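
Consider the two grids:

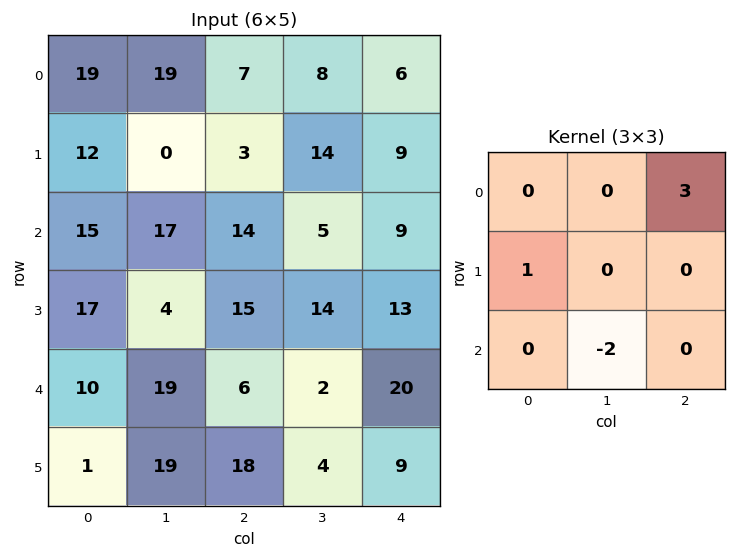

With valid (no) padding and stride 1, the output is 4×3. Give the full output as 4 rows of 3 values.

Output[0,0]: The receptive field on the input at this output position is [19 19 7 / 12 0 3 / 15 17 14]. Elementwise product with the kernel and sum: 7·3 + 12·1 + 17·-2.
Output[0,1]: The receptive field on the input at this output position is [19 7 8 / 0 3 14 / 17 14 5]. Elementwise product with the kernel and sum: 8·3 + 0·1 + 14·-2.

-1 -4 11
16 29 13
21 7 38
17 25 37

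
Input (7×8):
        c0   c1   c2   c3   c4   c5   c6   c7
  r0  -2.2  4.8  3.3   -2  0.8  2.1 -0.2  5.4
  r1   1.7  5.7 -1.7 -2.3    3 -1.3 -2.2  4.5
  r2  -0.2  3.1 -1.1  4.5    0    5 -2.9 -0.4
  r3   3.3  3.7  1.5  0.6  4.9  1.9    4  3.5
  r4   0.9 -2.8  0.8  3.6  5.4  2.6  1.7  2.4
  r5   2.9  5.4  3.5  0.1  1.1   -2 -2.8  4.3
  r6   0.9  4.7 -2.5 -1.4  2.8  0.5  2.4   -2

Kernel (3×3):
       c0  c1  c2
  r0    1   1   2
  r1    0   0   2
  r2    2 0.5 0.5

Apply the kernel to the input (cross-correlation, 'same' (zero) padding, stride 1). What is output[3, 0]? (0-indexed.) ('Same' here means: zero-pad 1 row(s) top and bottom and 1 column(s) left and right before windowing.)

12.45

The receptive field on the zero-padded input at this output position is [0 -0.2 3.1 / 0 3.3 3.7 / 0 0.9 -2.8]. Elementwise product with the kernel and sum: 0·1 + -0.2·1 + 3.1·2 + 3.7·2 + 0·2 + 0.9·0.5 + -2.8·0.5.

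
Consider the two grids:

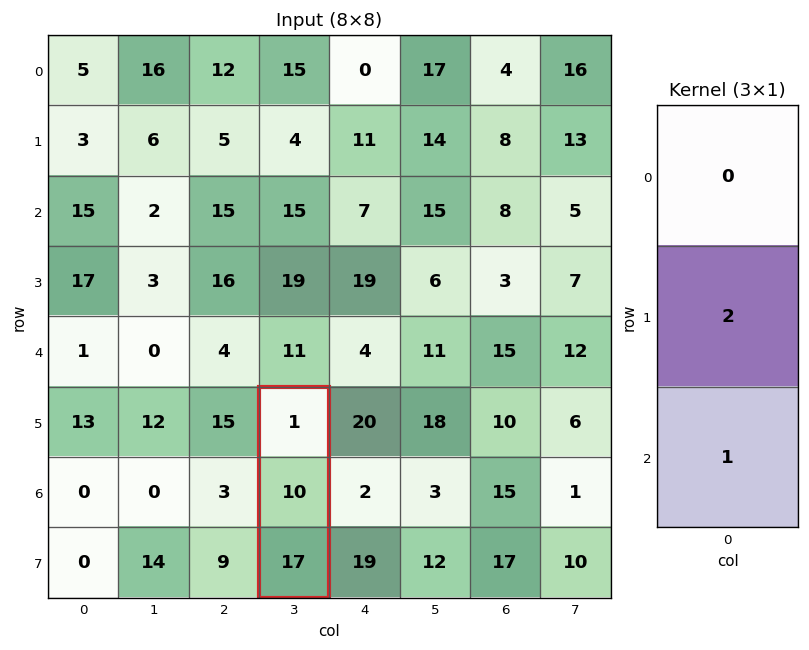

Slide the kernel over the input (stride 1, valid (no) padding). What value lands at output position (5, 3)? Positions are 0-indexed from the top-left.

37

The receptive field on the input at this output position is [1 / 10 / 17]. Elementwise product with the kernel and sum: 10·2 + 17·1.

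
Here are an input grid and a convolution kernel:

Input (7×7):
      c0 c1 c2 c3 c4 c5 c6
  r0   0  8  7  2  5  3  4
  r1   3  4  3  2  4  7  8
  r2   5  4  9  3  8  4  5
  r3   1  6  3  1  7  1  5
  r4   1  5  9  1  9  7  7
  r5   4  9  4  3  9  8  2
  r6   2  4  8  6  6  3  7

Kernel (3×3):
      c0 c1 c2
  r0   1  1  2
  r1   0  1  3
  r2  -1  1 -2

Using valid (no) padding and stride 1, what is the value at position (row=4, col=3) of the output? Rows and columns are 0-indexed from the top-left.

The receptive field on the input at this output position is [1 9 7 / 3 9 8 / 6 6 3]. Elementwise product with the kernel and sum: 1·1 + 9·1 + 7·2 + 9·1 + 8·3 + 6·-1 + 6·1 + 3·-2.

51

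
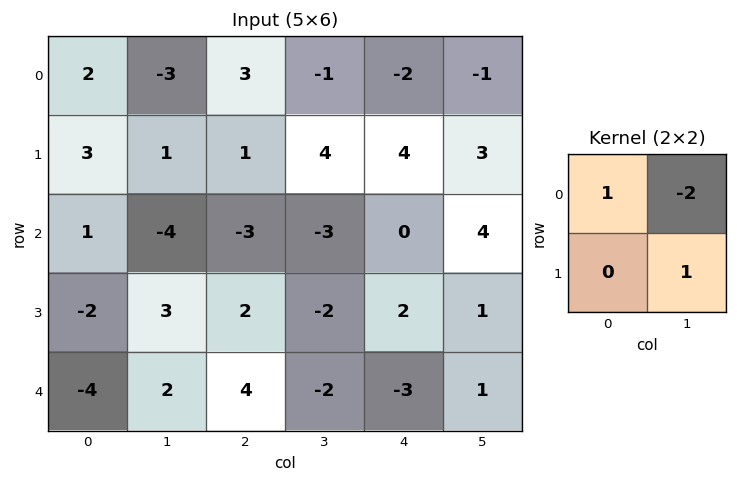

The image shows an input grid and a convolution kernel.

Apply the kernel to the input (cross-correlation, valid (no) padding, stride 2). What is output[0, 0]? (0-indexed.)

The receptive field on the input at this output position is [2 -3 / 3 1]. Elementwise product with the kernel and sum: 2·1 + -3·-2 + 1·1.

9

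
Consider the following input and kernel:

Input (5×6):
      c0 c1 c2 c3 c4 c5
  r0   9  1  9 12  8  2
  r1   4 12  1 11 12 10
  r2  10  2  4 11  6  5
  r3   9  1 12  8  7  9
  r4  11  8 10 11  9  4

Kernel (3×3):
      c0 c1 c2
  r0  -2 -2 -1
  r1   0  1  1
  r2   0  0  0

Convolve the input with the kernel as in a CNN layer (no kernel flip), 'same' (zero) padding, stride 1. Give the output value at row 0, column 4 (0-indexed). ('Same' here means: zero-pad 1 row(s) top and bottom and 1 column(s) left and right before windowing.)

The receptive field on the zero-padded input at this output position is [0 0 0 / 12 8 2 / 11 12 10]. Elementwise product with the kernel and sum: 0·-2 + 0·-2 + 0·-1 + 8·1 + 2·1.

10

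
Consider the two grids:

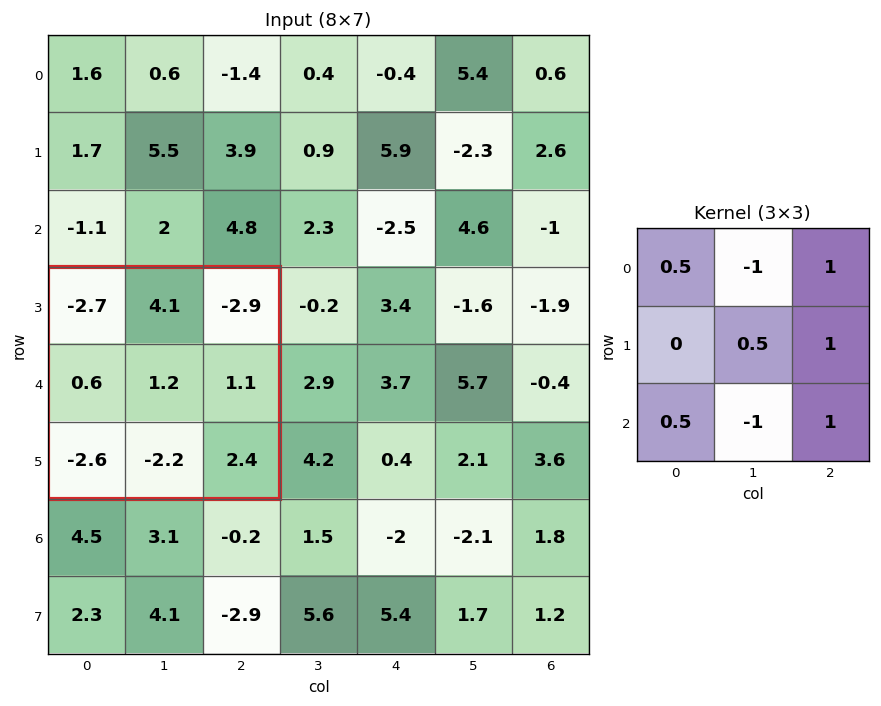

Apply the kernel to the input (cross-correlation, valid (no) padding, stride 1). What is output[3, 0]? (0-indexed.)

The receptive field on the input at this output position is [-2.7 4.1 -2.9 / 0.6 1.2 1.1 / -2.6 -2.2 2.4]. Elementwise product with the kernel and sum: -2.7·0.5 + 4.1·-1 + -2.9·1 + 1.2·0.5 + 1.1·1 + -2.6·0.5 + -2.2·-1 + 2.4·1.

-3.35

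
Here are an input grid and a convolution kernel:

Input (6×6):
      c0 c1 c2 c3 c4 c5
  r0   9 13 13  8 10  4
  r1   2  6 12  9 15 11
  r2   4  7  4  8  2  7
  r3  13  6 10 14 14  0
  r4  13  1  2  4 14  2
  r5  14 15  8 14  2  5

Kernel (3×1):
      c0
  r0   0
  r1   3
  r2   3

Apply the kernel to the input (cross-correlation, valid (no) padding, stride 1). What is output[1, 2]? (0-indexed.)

42

The receptive field on the input at this output position is [12 / 4 / 10]. Elementwise product with the kernel and sum: 4·3 + 10·3.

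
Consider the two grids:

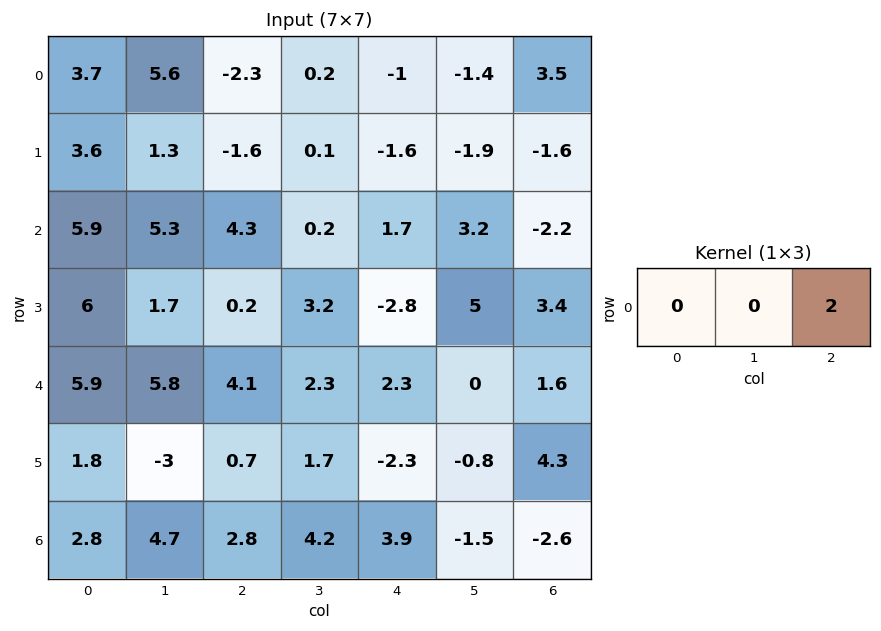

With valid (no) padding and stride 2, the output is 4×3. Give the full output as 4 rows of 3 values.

-4.6 -2 7
8.6 3.4 -4.4
8.2 4.6 3.2
5.6 7.8 -5.2

Output[0,0]: The receptive field on the input at this output position is [3.7 5.6 -2.3]. Elementwise product with the kernel and sum: -2.3·2.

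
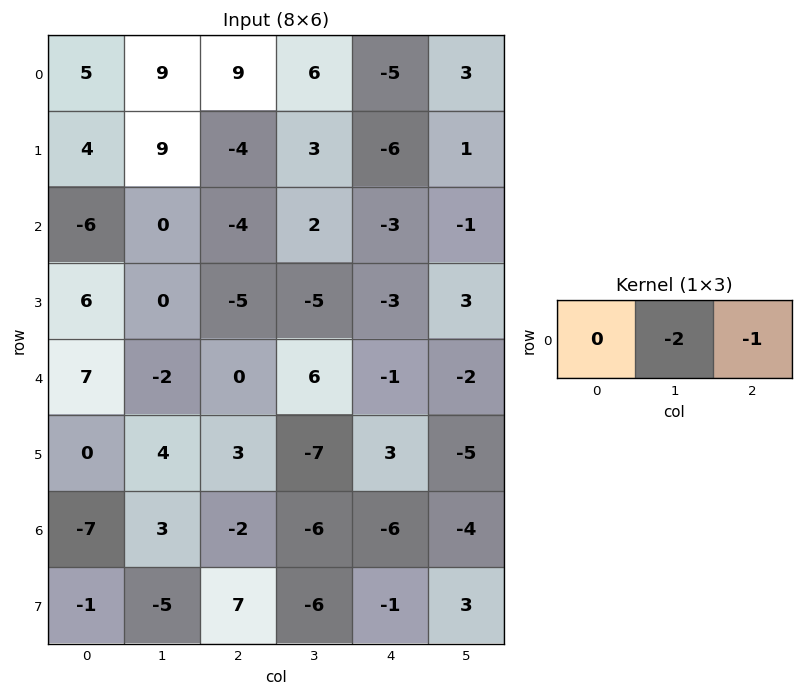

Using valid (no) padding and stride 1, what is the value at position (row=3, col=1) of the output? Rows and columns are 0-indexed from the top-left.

15

The receptive field on the input at this output position is [0 -5 -5]. Elementwise product with the kernel and sum: -5·-2 + -5·-1.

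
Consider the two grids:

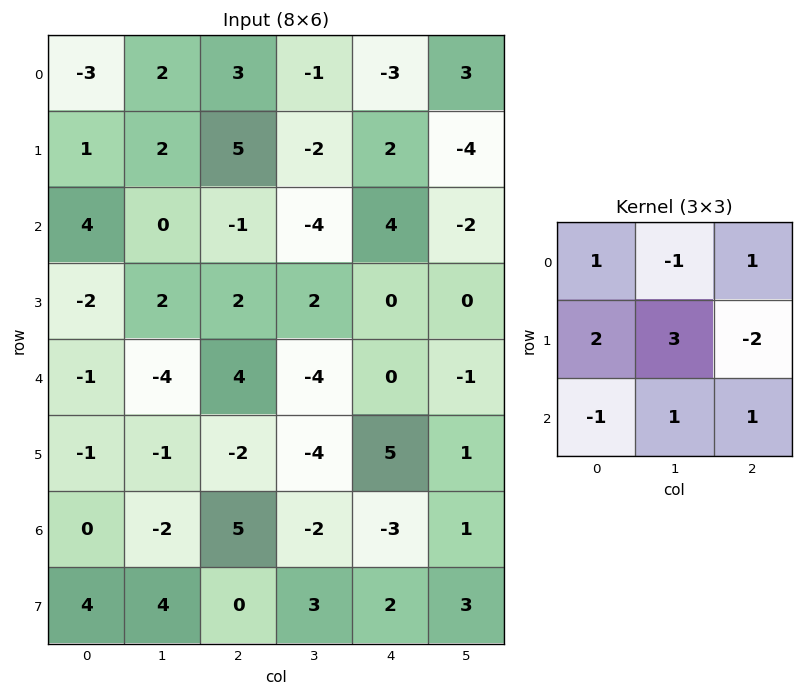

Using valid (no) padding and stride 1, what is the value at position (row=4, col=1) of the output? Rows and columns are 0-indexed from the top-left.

The receptive field on the input at this output position is [-4 4 -4 / -1 -2 -4 / -2 5 -2]. Elementwise product with the kernel and sum: -4·1 + 4·-1 + -4·1 + -1·2 + -2·3 + -4·-2 + -2·-1 + 5·1 + -2·1.

-7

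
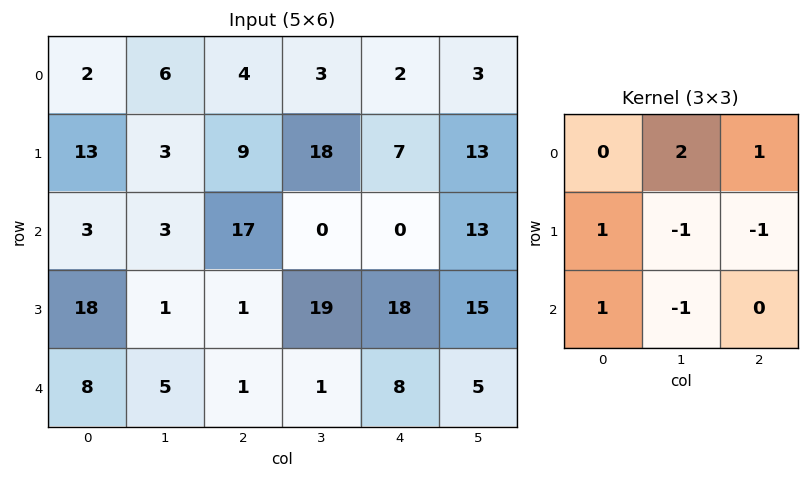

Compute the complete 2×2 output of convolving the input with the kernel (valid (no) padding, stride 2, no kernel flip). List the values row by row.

17 9
42 -36

Output[0,0]: The receptive field on the input at this output position is [2 6 4 / 13 3 9 / 3 3 17]. Elementwise product with the kernel and sum: 6·2 + 4·1 + 13·1 + 3·-1 + 9·-1 + 3·1 + 3·-1.
Output[0,1]: The receptive field on the input at this output position is [4 3 2 / 9 18 7 / 17 0 0]. Elementwise product with the kernel and sum: 3·2 + 2·1 + 9·1 + 18·-1 + 7·-1 + 17·1 + 0·-1.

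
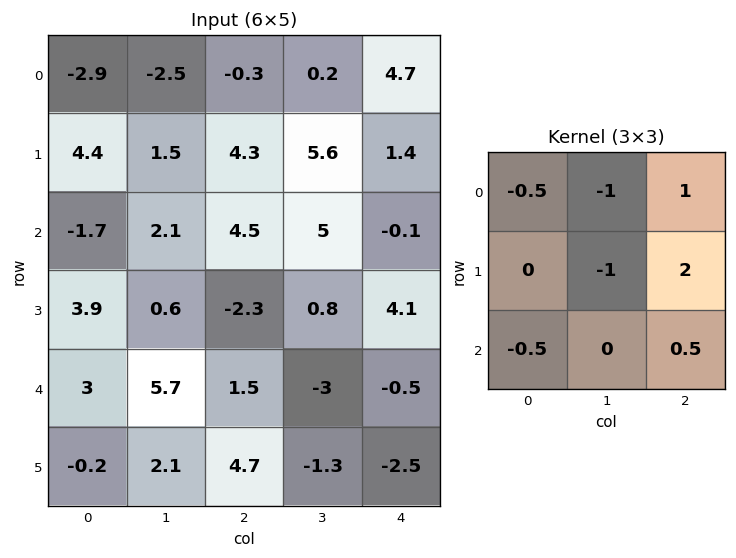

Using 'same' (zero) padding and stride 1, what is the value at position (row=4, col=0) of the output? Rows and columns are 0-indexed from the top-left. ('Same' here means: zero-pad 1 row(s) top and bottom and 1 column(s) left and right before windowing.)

The receptive field on the zero-padded input at this output position is [0 3.9 0.6 / 0 3 5.7 / 0 -0.2 2.1]. Elementwise product with the kernel and sum: 0·-0.5 + 3.9·-1 + 0.6·1 + 3·-1 + 5.7·2 + 0·-0.5 + 2.1·0.5.

6.15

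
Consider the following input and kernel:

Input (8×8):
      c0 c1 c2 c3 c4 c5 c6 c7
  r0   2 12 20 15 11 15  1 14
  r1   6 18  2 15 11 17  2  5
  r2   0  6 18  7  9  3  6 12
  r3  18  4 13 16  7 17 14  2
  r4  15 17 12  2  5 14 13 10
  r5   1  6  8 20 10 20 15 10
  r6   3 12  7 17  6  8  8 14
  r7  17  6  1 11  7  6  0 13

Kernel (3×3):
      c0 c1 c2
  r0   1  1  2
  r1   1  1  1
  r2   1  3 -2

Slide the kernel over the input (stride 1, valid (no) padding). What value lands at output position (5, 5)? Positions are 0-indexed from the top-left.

The receptive field on the input at this output position is [20 15 10 / 8 8 14 / 6 0 13]. Elementwise product with the kernel and sum: 20·1 + 15·1 + 10·2 + 8·1 + 8·1 + 14·1 + 6·1 + 0·3 + 13·-2.

65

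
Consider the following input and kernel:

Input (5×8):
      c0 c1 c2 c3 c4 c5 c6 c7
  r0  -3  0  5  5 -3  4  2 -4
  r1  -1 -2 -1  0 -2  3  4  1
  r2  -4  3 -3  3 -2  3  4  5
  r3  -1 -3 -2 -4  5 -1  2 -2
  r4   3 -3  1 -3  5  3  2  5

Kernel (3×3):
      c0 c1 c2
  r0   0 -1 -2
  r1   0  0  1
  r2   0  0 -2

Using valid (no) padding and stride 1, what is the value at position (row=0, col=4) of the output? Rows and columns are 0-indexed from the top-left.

-12

The receptive field on the input at this output position is [-3 4 2 / -2 3 4 / -2 3 4]. Elementwise product with the kernel and sum: 4·-1 + 2·-2 + 4·1 + 4·-2.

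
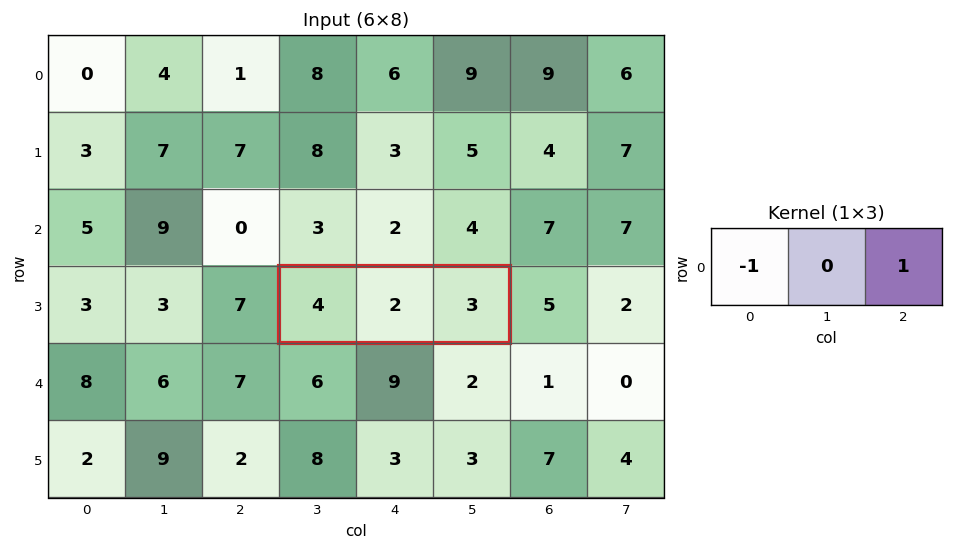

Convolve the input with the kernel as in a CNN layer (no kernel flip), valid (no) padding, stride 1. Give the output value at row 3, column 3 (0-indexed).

-1

The receptive field on the input at this output position is [4 2 3]. Elementwise product with the kernel and sum: 4·-1 + 3·1.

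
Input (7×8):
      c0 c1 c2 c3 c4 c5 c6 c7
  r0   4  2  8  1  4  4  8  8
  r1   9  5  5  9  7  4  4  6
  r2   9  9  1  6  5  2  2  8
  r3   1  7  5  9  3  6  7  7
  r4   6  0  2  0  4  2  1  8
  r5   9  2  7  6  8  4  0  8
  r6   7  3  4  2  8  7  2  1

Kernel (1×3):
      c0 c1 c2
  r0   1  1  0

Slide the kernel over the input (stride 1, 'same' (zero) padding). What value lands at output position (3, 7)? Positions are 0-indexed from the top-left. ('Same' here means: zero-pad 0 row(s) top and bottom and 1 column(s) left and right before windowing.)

The receptive field on the zero-padded input at this output position is [7 7 0]. Elementwise product with the kernel and sum: 7·1 + 7·1.

14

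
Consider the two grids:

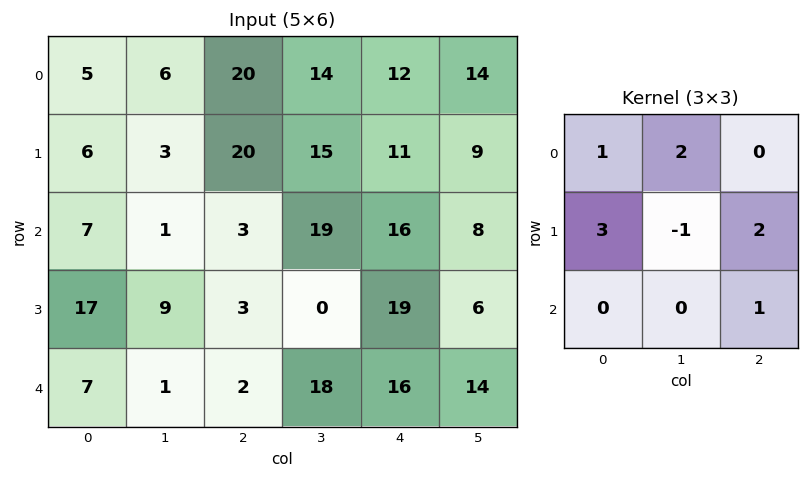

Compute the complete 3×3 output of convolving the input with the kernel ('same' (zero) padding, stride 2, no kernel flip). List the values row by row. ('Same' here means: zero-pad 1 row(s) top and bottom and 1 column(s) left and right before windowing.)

Output[0,0]: The receptive field on the zero-padded input at this output position is [0 0 0 / 0 5 6 / 0 6 3]. Elementwise product with the kernel and sum: 0·1 + 0·2 + 0·3 + 5·-1 + 6·2 + 3·1.

10 41 67
16 81 100
29 52 104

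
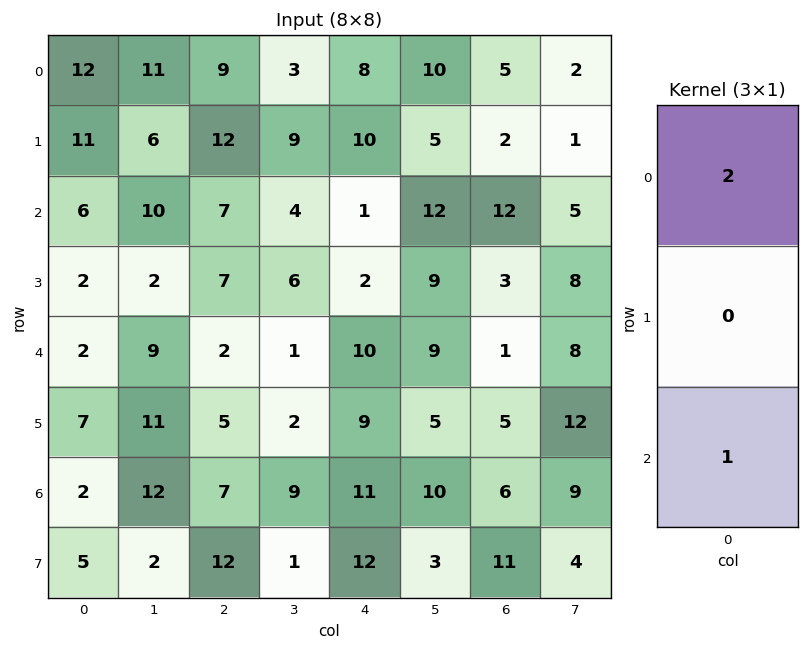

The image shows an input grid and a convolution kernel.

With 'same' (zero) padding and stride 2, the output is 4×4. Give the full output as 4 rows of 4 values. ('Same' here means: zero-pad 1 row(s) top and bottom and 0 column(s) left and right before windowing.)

Output[0,0]: The receptive field on the zero-padded input at this output position is [0 / 12 / 11]. Elementwise product with the kernel and sum: 0·2 + 11·1.

11 12 10 2
24 31 22 7
11 19 13 11
19 22 30 21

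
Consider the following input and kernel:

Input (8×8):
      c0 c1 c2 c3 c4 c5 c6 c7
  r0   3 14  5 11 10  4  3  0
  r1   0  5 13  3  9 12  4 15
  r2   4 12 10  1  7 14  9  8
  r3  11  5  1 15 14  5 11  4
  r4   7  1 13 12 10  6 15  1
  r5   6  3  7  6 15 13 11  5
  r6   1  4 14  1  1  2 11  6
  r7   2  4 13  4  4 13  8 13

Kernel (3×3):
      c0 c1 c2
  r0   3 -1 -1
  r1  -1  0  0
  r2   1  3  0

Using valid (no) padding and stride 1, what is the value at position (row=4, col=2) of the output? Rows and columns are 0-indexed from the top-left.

27

The receptive field on the input at this output position is [13 12 10 / 7 6 15 / 14 1 1]. Elementwise product with the kernel and sum: 13·3 + 12·-1 + 10·-1 + 7·-1 + 14·1 + 1·3.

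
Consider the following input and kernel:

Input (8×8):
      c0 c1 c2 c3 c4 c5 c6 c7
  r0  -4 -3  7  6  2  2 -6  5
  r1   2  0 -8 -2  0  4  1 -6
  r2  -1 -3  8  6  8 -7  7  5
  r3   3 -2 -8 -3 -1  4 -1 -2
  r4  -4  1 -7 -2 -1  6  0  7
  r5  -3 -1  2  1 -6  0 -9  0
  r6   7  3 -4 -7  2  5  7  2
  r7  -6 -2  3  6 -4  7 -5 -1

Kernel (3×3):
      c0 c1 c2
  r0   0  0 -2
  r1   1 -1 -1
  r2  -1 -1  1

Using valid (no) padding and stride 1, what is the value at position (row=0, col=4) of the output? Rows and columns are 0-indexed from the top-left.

The receptive field on the input at this output position is [2 2 -6 / 0 4 1 / 8 -7 7]. Elementwise product with the kernel and sum: -6·-2 + 0·1 + 4·-1 + 1·-1 + 8·-1 + -7·-1 + 7·1.

13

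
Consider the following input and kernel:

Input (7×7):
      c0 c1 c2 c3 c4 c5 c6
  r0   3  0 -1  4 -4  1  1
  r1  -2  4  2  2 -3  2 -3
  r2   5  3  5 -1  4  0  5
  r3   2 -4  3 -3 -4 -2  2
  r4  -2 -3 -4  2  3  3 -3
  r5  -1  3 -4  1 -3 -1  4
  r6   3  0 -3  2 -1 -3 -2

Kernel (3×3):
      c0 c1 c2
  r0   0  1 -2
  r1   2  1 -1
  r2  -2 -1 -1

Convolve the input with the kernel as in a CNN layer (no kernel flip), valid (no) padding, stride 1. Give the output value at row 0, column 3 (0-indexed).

-9

The receptive field on the input at this output position is [4 -4 1 / 2 -3 2 / -1 4 0]. Elementwise product with the kernel and sum: -4·1 + 1·-2 + 2·2 + -3·1 + 2·-1 + -1·-2 + 4·-1 + 0·-1.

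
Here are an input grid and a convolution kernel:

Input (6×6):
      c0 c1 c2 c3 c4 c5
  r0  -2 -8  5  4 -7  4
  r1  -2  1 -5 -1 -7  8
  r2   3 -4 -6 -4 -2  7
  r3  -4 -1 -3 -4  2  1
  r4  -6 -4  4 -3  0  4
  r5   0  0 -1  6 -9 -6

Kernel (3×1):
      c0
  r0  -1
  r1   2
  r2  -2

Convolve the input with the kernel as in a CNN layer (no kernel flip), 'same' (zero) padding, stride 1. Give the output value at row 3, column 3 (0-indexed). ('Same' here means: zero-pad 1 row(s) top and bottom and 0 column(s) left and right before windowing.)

The receptive field on the zero-padded input at this output position is [-4 / -4 / -3]. Elementwise product with the kernel and sum: -4·-1 + -4·2 + -3·-2.

2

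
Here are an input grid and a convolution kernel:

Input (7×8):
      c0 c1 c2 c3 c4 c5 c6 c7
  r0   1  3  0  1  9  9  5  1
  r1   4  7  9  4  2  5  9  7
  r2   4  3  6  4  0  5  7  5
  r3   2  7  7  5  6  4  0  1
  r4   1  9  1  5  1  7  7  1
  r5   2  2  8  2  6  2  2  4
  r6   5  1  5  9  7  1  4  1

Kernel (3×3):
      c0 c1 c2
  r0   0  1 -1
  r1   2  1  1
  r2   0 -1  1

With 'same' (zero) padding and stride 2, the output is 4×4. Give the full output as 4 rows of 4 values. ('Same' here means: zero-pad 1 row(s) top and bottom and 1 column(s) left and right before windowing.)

7 2 23 22
9 19 8 25
5 20 16 23
6 22 30 5

Output[0,0]: The receptive field on the zero-padded input at this output position is [0 0 0 / 0 1 3 / 0 4 7]. Elementwise product with the kernel and sum: 0·1 + 0·-1 + 0·2 + 1·1 + 3·1 + 4·-1 + 7·1.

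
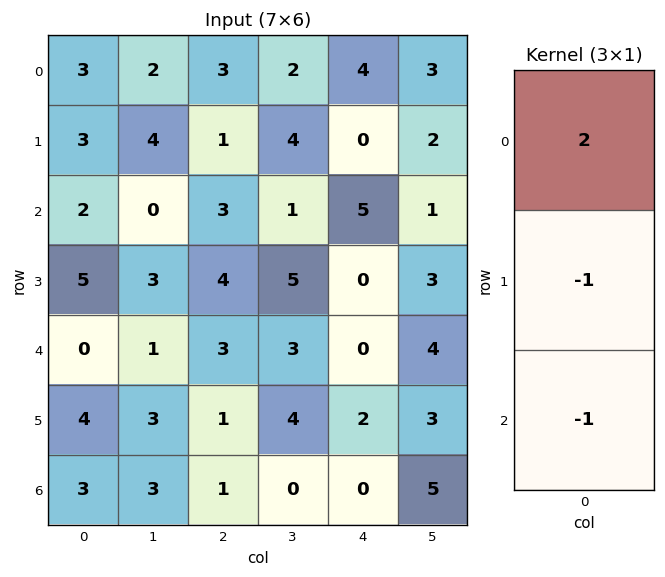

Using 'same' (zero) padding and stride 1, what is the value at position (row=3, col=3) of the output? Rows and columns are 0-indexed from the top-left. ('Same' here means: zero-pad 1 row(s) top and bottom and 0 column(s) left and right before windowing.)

-6

The receptive field on the zero-padded input at this output position is [1 / 5 / 3]. Elementwise product with the kernel and sum: 1·2 + 5·-1 + 3·-1.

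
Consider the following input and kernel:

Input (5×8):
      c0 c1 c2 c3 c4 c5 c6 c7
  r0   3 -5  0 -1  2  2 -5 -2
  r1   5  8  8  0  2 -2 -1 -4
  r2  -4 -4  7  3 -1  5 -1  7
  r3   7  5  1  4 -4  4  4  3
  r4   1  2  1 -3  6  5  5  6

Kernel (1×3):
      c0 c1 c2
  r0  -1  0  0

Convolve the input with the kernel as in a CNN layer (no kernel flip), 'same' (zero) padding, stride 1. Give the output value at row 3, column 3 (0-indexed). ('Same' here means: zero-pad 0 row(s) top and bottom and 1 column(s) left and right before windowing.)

The receptive field on the zero-padded input at this output position is [1 4 -4]. Elementwise product with the kernel and sum: 1·-1.

-1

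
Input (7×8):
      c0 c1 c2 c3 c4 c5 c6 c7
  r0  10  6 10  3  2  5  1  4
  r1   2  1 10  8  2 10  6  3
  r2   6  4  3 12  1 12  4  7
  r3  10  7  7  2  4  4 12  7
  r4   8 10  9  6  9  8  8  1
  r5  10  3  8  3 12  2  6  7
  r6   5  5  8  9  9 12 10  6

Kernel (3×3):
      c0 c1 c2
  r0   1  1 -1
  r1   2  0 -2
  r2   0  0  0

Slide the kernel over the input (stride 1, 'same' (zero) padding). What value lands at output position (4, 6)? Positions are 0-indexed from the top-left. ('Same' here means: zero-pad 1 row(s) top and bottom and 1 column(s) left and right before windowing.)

The receptive field on the zero-padded input at this output position is [4 12 7 / 8 8 1 / 2 6 7]. Elementwise product with the kernel and sum: 4·1 + 12·1 + 7·-1 + 8·2 + 1·-2.

23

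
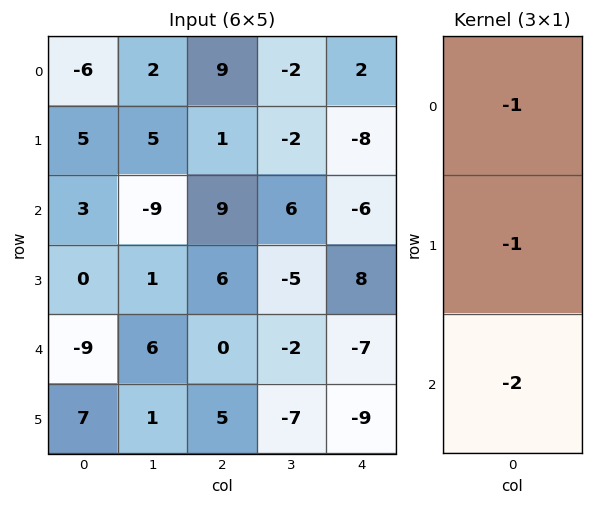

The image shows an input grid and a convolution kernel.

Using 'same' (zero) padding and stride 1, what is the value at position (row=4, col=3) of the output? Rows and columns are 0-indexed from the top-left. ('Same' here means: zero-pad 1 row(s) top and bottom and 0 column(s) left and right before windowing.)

The receptive field on the zero-padded input at this output position is [-5 / -2 / -7]. Elementwise product with the kernel and sum: -5·-1 + -2·-1 + -7·-2.

21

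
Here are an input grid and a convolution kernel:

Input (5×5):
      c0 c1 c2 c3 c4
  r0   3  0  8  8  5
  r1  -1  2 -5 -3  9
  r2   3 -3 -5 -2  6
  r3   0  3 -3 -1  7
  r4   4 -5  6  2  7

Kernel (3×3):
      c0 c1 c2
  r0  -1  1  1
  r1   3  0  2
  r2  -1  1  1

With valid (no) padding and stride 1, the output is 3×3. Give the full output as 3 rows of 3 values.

-19 12 17
-3 -30 17
-20 16 17

Output[0,0]: The receptive field on the input at this output position is [3 0 8 / -1 2 -5 / 3 -3 -5]. Elementwise product with the kernel and sum: 3·-1 + 0·1 + 8·1 + -1·3 + -5·2 + 3·-1 + -3·1 + -5·1.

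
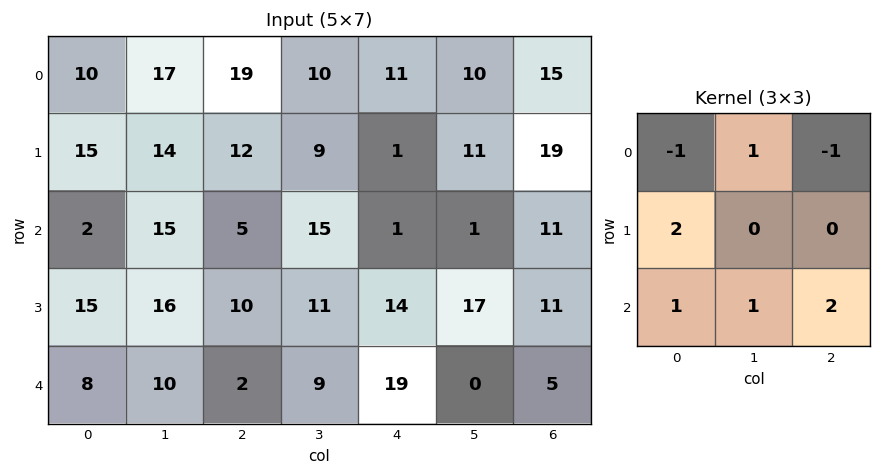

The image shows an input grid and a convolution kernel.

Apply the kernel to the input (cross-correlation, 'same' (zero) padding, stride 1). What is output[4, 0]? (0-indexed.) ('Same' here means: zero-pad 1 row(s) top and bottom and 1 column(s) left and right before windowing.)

-1

The receptive field on the zero-padded input at this output position is [0 15 16 / 0 8 10 / 0 0 0]. Elementwise product with the kernel and sum: 0·-1 + 15·1 + 16·-1 + 0·2 + 0·1 + 0·1 + 0·2.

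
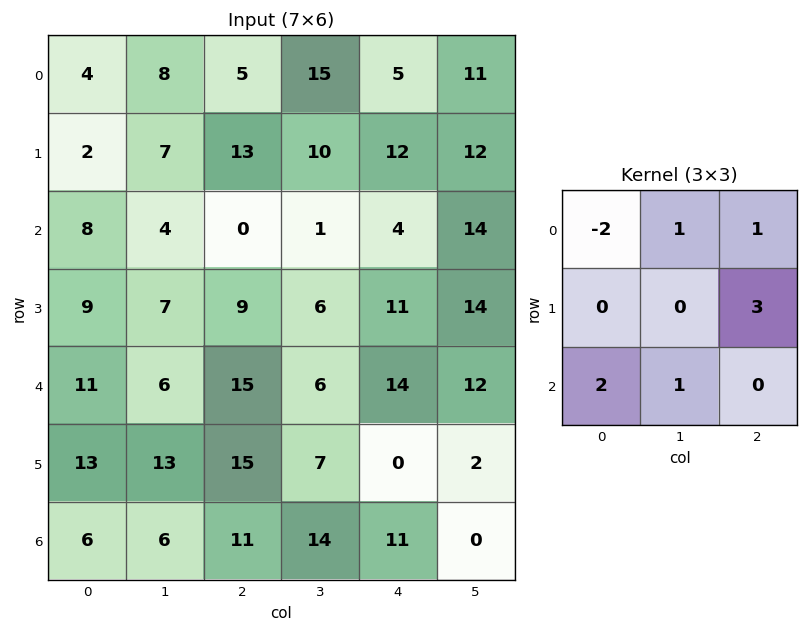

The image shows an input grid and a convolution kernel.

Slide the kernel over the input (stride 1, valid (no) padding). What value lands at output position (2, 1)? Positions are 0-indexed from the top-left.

The receptive field on the input at this output position is [4 0 1 / 7 9 6 / 6 15 6]. Elementwise product with the kernel and sum: 4·-2 + 0·1 + 1·1 + 6·3 + 6·2 + 15·1.

38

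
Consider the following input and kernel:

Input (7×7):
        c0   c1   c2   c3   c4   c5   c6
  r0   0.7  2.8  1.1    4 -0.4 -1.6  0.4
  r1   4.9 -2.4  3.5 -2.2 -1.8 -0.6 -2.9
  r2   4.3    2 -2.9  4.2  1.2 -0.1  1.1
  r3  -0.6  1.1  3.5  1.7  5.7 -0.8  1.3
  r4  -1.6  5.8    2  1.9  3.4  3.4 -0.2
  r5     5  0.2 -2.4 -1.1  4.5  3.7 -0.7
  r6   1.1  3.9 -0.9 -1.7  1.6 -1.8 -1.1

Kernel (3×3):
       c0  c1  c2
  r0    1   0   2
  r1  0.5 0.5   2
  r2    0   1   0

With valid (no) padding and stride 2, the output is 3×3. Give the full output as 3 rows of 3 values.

13.15 1.55 -6.7
11.55 15.4 11.85
4.1 14.35 3.9

Output[0,0]: The receptive field on the input at this output position is [0.7 2.8 1.1 / 4.9 -2.4 3.5 / 4.3 2 -2.9]. Elementwise product with the kernel and sum: 0.7·1 + 1.1·2 + 4.9·0.5 + -2.4·0.5 + 3.5·2 + 2·1.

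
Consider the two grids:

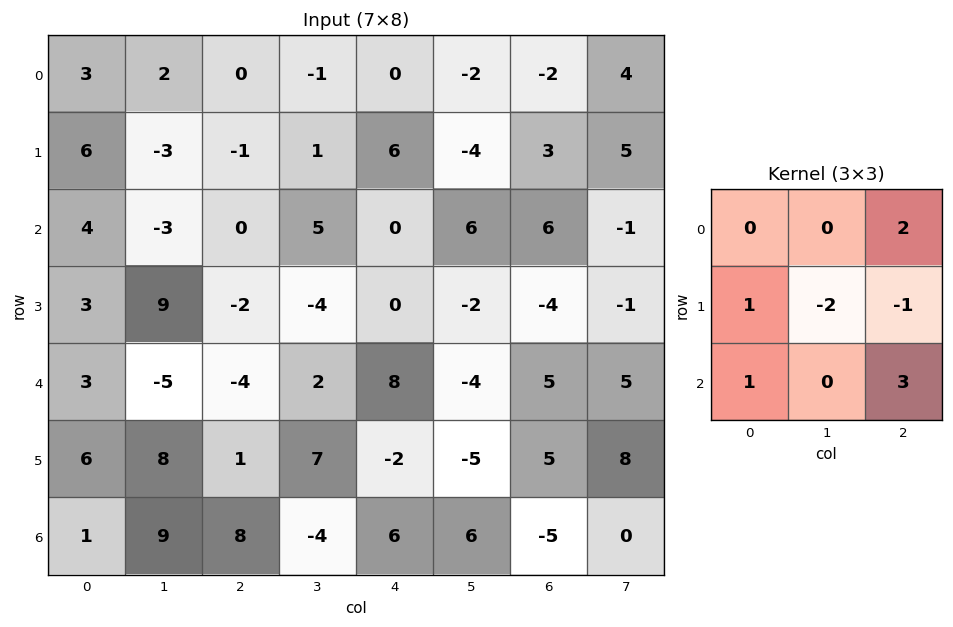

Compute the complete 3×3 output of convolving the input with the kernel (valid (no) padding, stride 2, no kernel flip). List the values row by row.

Output[0,0]: The receptive field on the input at this output position is [3 2 0 / 6 -3 -1 / 4 -3 0]. Elementwise product with the kernel and sum: 0·2 + 6·1 + -3·-2 + -1·-1 + 4·1 + 0·3.
Output[0,1]: The receptive field on the input at this output position is [0 -1 0 / -1 1 6 / 0 5 0]. Elementwise product with the kernel and sum: 0·2 + -1·1 + 1·-2 + 6·-1 + 0·1 + 0·3.

17 -9 25
-22 26 43
6 31 4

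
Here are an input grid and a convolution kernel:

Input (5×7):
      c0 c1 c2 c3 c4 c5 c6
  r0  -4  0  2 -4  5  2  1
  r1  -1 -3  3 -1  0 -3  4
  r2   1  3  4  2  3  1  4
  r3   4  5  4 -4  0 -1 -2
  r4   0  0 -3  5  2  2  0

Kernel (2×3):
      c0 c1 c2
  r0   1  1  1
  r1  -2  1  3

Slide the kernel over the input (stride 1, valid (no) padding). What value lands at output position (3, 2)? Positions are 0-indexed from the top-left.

17

The receptive field on the input at this output position is [4 -4 0 / -3 5 2]. Elementwise product with the kernel and sum: 4·1 + -4·1 + 0·1 + -3·-2 + 5·1 + 2·3.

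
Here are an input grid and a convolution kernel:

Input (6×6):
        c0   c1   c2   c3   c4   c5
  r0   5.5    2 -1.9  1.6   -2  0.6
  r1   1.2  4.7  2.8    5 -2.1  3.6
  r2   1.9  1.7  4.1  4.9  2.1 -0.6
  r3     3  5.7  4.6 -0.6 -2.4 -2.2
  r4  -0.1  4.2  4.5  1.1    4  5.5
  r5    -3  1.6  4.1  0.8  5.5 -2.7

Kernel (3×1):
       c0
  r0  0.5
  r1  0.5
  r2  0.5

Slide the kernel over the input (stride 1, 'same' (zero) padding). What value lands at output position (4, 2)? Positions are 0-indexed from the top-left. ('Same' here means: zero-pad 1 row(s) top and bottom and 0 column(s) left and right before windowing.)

The receptive field on the zero-padded input at this output position is [4.6 / 4.5 / 4.1]. Elementwise product with the kernel and sum: 4.6·0.5 + 4.5·0.5 + 4.1·0.5.

6.6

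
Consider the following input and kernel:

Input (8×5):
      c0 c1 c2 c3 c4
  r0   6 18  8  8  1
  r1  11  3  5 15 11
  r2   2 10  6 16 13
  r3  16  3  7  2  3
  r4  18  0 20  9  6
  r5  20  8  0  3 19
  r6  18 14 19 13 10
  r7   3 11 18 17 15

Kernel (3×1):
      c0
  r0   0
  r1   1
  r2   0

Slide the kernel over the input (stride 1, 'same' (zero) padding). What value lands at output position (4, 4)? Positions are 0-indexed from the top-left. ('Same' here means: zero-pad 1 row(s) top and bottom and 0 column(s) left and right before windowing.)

The receptive field on the zero-padded input at this output position is [3 / 6 / 19]. Elementwise product with the kernel and sum: 6·1.

6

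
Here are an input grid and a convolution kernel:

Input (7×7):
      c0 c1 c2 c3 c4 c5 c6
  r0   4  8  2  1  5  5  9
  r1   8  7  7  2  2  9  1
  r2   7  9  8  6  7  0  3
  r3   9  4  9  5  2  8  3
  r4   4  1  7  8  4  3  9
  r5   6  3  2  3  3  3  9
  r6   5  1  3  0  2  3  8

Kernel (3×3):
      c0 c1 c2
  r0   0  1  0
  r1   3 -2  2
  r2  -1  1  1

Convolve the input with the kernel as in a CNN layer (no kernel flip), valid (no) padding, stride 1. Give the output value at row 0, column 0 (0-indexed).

42

The receptive field on the input at this output position is [4 8 2 / 8 7 7 / 7 9 8]. Elementwise product with the kernel and sum: 8·1 + 8·3 + 7·-2 + 7·2 + 7·-1 + 9·1 + 8·1.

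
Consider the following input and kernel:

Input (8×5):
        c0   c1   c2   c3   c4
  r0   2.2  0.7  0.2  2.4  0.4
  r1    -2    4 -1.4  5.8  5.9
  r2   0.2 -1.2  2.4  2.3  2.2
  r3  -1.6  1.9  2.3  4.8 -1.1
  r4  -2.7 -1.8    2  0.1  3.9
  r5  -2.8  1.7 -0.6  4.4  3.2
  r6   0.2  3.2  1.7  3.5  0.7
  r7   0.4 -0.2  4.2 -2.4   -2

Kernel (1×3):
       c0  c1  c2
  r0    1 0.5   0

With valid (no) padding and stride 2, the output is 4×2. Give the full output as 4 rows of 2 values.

2.55 1.4
-0.4 3.55
-3.6 2.05
1.8 3.45

Output[0,0]: The receptive field on the input at this output position is [2.2 0.7 0.2]. Elementwise product with the kernel and sum: 2.2·1 + 0.7·0.5.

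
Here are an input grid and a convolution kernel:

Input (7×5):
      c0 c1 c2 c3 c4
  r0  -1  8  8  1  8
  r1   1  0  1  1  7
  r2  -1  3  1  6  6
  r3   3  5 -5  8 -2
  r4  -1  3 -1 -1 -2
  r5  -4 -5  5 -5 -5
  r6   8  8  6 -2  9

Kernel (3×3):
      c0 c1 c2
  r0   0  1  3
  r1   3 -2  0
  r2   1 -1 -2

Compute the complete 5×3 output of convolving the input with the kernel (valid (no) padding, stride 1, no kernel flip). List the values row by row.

Output[0,0]: The receptive field on the input at this output position is [-1 8 8 / 1 0 1 / -1 3 1]. Elementwise product with the kernel and sum: 8·1 + 8·3 + 1·3 + 0·-2 + -1·1 + 3·-1 + 1·-2.

29 -1 9
2 5 4
3 50 -3
-28 30 21
-14 -23 8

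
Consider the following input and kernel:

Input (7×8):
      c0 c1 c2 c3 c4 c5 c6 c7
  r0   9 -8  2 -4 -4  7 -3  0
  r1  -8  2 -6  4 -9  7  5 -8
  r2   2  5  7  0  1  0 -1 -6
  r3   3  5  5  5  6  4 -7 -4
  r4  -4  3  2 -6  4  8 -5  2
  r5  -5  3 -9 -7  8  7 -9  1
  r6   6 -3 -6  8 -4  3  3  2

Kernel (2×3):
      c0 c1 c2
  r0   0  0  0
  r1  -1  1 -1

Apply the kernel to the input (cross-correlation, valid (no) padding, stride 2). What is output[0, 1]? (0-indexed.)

19

The receptive field on the input at this output position is [2 -4 -4 / -6 4 -9]. Elementwise product with the kernel and sum: -6·-1 + 4·1 + -9·-1.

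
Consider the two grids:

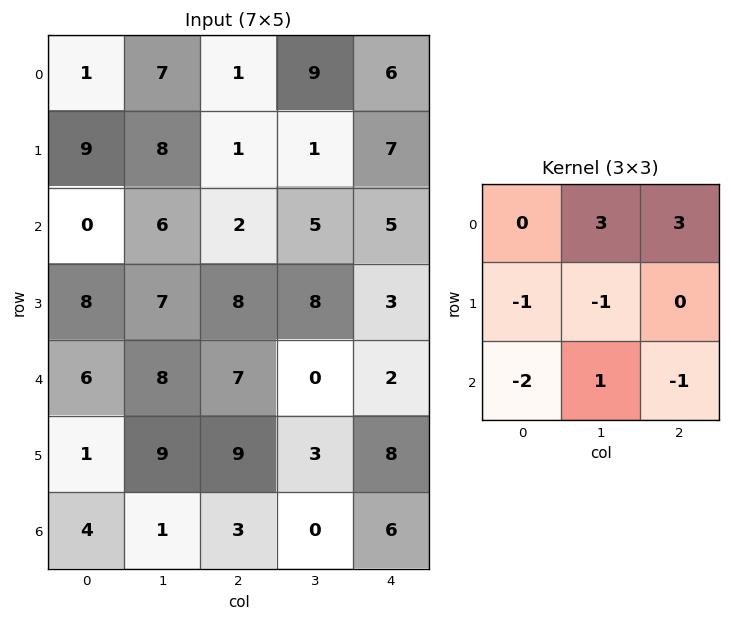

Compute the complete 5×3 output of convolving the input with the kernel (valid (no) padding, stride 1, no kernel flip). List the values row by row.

Output[0,0]: The receptive field on the input at this output position is [1 7 1 / 9 8 1 / 0 6 2]. Elementwise product with the kernel and sum: 7·3 + 1·3 + 9·-1 + 8·-1 + 0·-2 + 6·1 + 2·-1.

11 6 39
4 -16 6
-2 -3 -2
29 21 3
25 4 -18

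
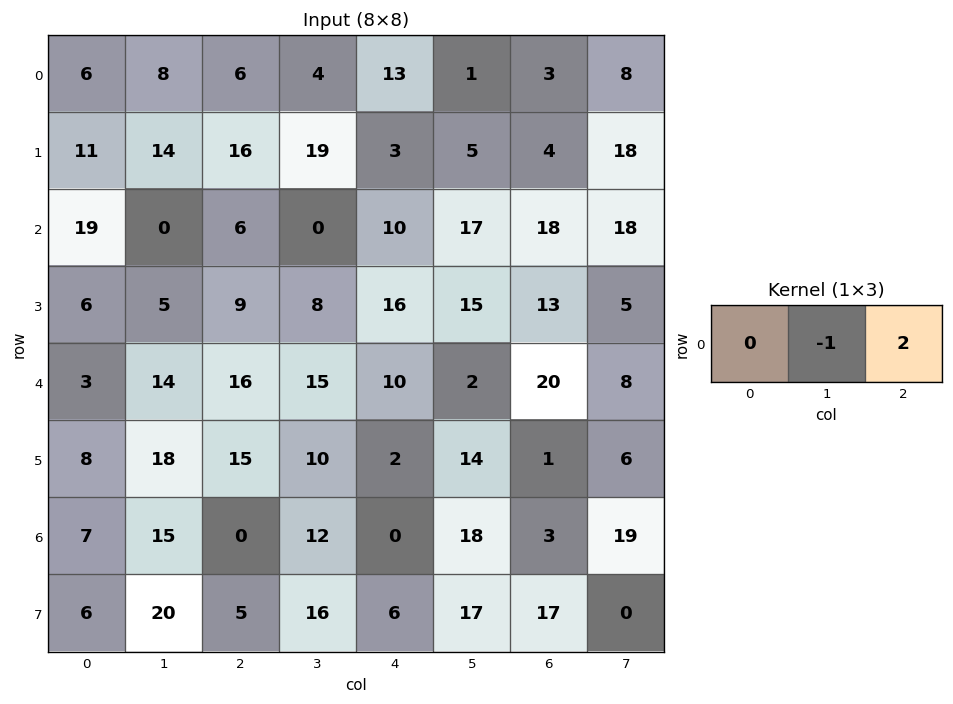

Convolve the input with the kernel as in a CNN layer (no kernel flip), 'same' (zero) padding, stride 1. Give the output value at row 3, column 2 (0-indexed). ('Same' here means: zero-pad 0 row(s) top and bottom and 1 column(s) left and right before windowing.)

7

The receptive field on the zero-padded input at this output position is [5 9 8]. Elementwise product with the kernel and sum: 9·-1 + 8·2.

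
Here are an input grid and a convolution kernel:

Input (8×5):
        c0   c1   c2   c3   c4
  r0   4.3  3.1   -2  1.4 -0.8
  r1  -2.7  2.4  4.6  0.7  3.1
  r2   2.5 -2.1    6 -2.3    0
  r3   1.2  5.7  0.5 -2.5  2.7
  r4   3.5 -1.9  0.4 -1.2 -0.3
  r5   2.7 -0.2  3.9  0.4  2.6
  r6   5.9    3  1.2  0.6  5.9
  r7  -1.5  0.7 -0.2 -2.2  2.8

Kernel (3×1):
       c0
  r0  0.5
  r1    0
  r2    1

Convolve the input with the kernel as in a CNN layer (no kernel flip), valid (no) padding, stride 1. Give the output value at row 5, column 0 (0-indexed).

The receptive field on the input at this output position is [2.7 / 5.9 / -1.5]. Elementwise product with the kernel and sum: 2.7·0.5 + -1.5·1.

-0.15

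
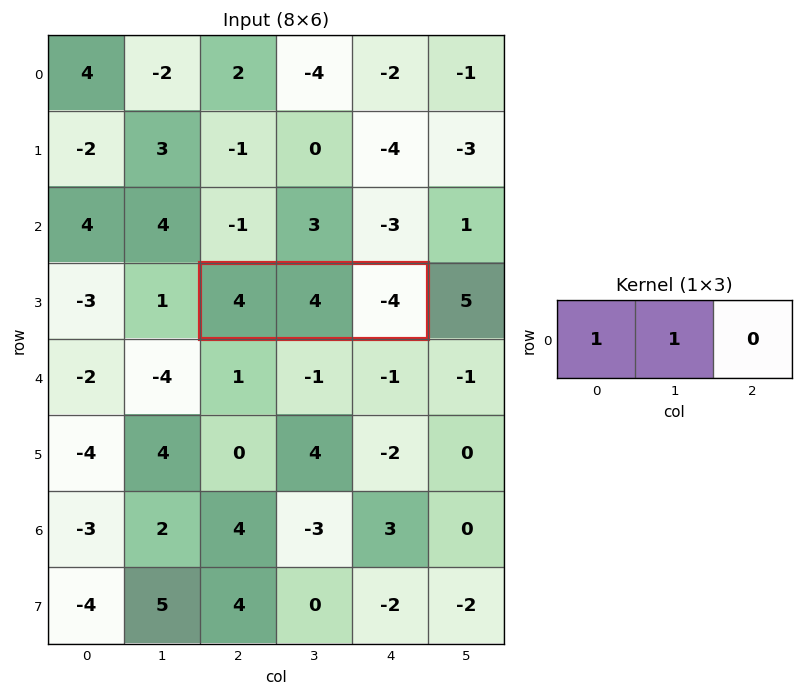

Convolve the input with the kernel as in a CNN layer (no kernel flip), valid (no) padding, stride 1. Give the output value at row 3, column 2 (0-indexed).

The receptive field on the input at this output position is [4 4 -4]. Elementwise product with the kernel and sum: 4·1 + 4·1.

8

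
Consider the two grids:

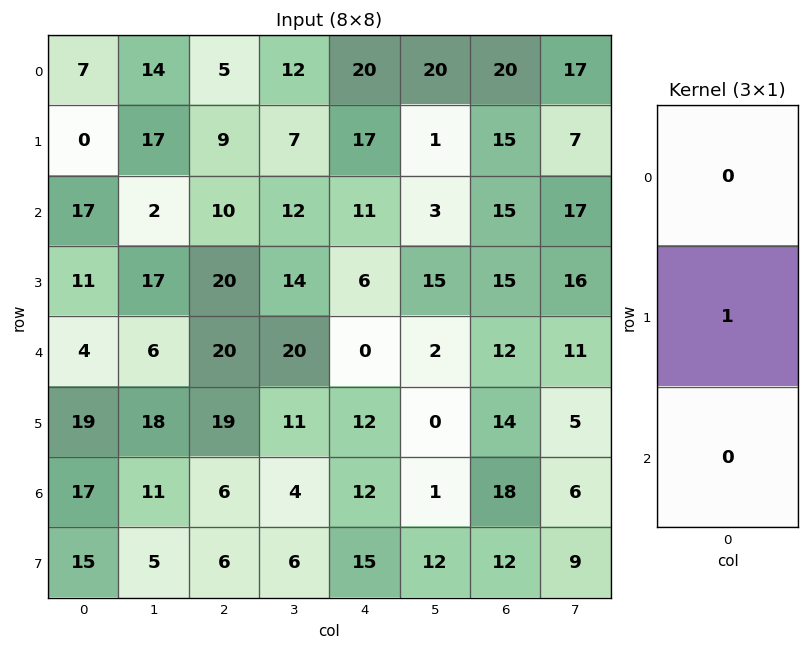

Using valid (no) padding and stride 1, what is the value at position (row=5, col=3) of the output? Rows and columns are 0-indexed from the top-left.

The receptive field on the input at this output position is [11 / 4 / 6]. Elementwise product with the kernel and sum: 4·1.

4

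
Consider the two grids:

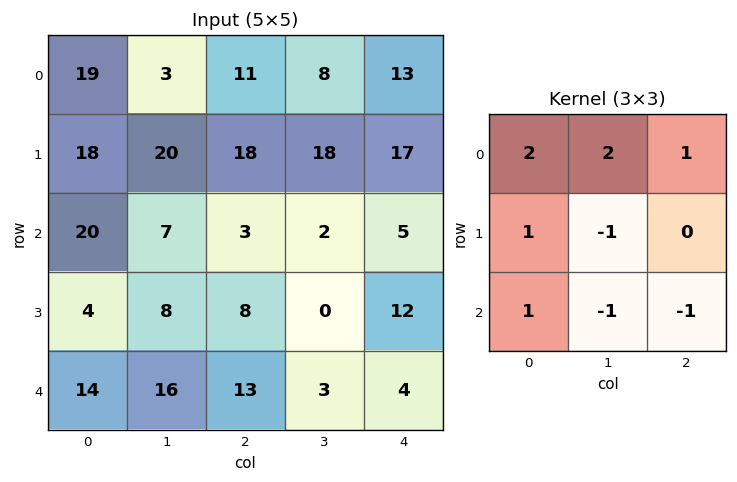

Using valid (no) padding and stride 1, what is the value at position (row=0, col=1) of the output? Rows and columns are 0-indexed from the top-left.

40

The receptive field on the input at this output position is [3 11 8 / 20 18 18 / 7 3 2]. Elementwise product with the kernel and sum: 3·2 + 11·2 + 8·1 + 20·1 + 18·-1 + 7·1 + 3·-1 + 2·-1.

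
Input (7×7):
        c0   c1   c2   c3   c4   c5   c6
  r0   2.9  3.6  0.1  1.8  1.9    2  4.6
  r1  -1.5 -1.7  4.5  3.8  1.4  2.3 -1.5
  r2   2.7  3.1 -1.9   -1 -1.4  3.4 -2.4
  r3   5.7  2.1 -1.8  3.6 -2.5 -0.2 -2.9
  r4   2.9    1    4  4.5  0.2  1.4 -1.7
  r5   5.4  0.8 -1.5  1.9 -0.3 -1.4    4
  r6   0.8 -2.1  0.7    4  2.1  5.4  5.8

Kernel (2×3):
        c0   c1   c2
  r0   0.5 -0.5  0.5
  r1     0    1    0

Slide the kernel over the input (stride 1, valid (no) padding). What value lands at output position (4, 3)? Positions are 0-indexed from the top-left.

2.55

The receptive field on the input at this output position is [4.5 0.2 1.4 / 1.9 -0.3 -1.4]. Elementwise product with the kernel and sum: 4.5·0.5 + 0.2·-0.5 + 1.4·0.5 + -0.3·1.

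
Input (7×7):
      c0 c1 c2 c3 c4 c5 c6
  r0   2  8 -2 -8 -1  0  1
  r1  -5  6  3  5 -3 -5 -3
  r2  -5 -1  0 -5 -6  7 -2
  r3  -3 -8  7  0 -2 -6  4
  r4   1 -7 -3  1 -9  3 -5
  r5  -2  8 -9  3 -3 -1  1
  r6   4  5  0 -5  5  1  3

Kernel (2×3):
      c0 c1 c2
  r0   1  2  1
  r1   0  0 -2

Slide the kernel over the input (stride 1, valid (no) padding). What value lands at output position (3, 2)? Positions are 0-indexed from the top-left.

The receptive field on the input at this output position is [7 0 -2 / -3 1 -9]. Elementwise product with the kernel and sum: 7·1 + 0·2 + -2·1 + -9·-2.

23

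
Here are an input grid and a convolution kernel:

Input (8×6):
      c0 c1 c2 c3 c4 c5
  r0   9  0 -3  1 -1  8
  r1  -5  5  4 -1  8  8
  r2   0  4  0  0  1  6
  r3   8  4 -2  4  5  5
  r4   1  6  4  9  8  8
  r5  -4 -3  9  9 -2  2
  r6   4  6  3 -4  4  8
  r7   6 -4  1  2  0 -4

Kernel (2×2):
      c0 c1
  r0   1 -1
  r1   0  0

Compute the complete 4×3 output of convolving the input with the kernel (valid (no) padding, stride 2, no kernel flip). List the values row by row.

9 -4 -9
-4 0 -5
-5 -5 0
-2 7 -4

Output[0,0]: The receptive field on the input at this output position is [9 0 / -5 5]. Elementwise product with the kernel and sum: 9·1 + 0·-1.
Output[0,1]: The receptive field on the input at this output position is [-3 1 / 4 -1]. Elementwise product with the kernel and sum: -3·1 + 1·-1.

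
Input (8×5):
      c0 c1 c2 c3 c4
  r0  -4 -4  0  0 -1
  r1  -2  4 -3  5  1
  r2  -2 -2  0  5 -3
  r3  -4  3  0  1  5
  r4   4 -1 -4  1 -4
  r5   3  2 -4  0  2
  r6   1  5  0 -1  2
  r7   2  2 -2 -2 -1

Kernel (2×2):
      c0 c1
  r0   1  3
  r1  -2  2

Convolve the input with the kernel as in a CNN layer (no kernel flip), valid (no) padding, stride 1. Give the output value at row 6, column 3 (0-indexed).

The receptive field on the input at this output position is [-1 2 / -2 -1]. Elementwise product with the kernel and sum: -1·1 + 2·3 + -2·-2 + -1·2.

7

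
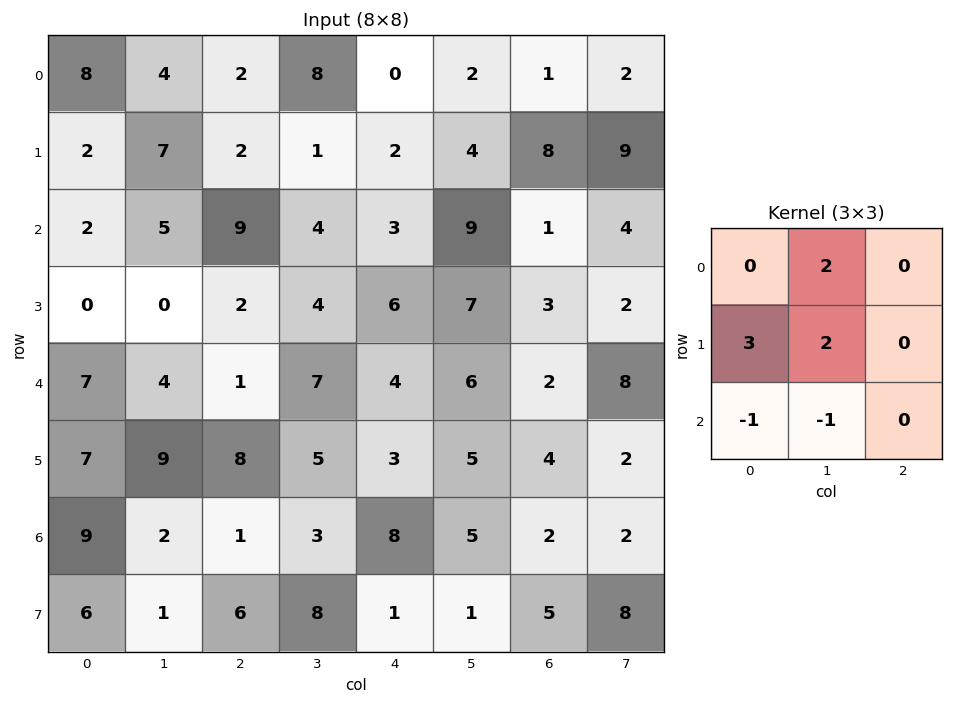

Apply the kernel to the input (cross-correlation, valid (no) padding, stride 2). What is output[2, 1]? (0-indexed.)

44

The receptive field on the input at this output position is [1 7 4 / 8 5 3 / 1 3 8]. Elementwise product with the kernel and sum: 7·2 + 8·3 + 5·2 + 1·-1 + 3·-1.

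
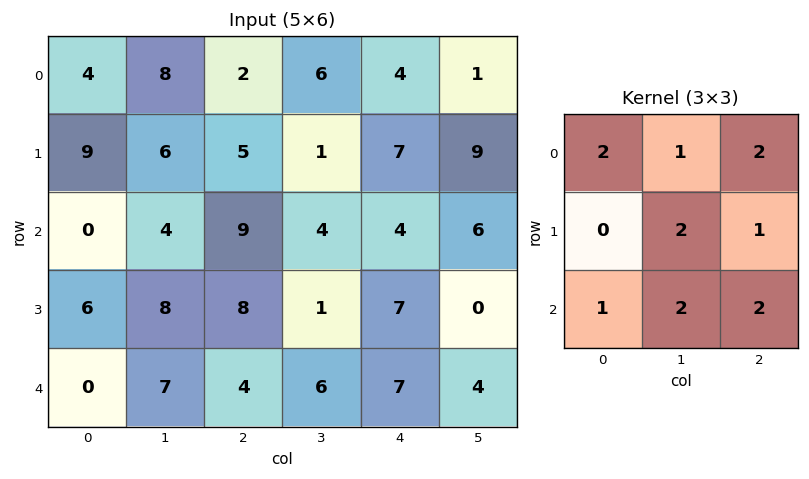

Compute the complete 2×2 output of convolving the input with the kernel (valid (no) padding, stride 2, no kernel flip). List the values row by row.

63 52
68 69

Output[0,0]: The receptive field on the input at this output position is [4 8 2 / 9 6 5 / 0 4 9]. Elementwise product with the kernel and sum: 4·2 + 8·1 + 2·2 + 6·2 + 5·1 + 0·1 + 4·2 + 9·2.
Output[0,1]: The receptive field on the input at this output position is [2 6 4 / 5 1 7 / 9 4 4]. Elementwise product with the kernel and sum: 2·2 + 6·1 + 4·2 + 1·2 + 7·1 + 9·1 + 4·2 + 4·2.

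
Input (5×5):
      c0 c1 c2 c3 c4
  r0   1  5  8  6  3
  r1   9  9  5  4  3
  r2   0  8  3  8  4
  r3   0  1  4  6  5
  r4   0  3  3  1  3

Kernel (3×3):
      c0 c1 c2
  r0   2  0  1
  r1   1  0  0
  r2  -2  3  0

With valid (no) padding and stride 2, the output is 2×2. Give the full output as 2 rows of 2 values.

Output[0,0]: The receptive field on the input at this output position is [1 5 8 / 9 9 5 / 0 8 3]. Elementwise product with the kernel and sum: 1·2 + 8·1 + 9·1 + 0·-2 + 8·3.
Output[0,1]: The receptive field on the input at this output position is [8 6 3 / 5 4 3 / 3 8 4]. Elementwise product with the kernel and sum: 8·2 + 3·1 + 5·1 + 3·-2 + 8·3.

43 42
12 11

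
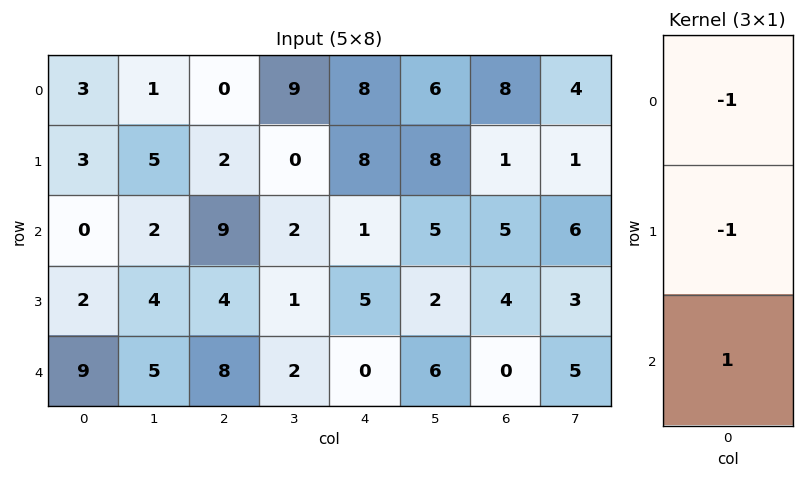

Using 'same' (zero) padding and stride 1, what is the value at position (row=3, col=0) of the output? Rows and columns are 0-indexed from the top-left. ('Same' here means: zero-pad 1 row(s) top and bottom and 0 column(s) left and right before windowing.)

7

The receptive field on the zero-padded input at this output position is [0 / 2 / 9]. Elementwise product with the kernel and sum: 0·-1 + 2·-1 + 9·1.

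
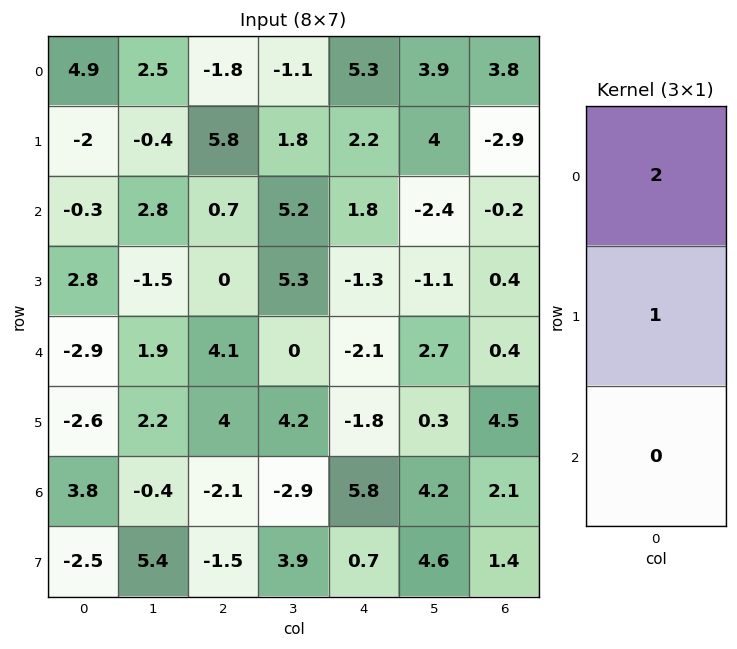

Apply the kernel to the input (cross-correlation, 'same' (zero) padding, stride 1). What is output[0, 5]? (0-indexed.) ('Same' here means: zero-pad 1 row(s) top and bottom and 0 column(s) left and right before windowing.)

3.9

The receptive field on the zero-padded input at this output position is [0 / 3.9 / 4]. Elementwise product with the kernel and sum: 0·2 + 3.9·1.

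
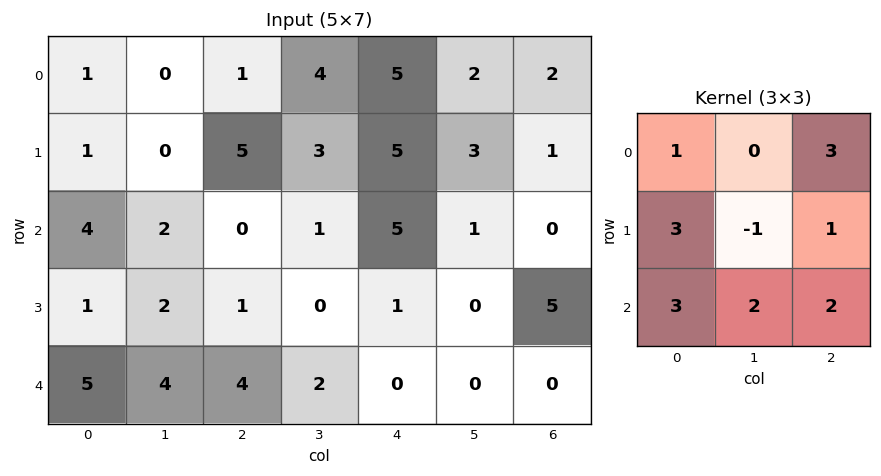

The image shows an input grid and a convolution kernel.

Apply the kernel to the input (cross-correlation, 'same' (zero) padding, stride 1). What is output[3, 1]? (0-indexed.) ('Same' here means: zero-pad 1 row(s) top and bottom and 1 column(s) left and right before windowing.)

37

The receptive field on the zero-padded input at this output position is [4 2 0 / 1 2 1 / 5 4 4]. Elementwise product with the kernel and sum: 4·1 + 0·3 + 1·3 + 2·-1 + 1·1 + 5·3 + 4·2 + 4·2.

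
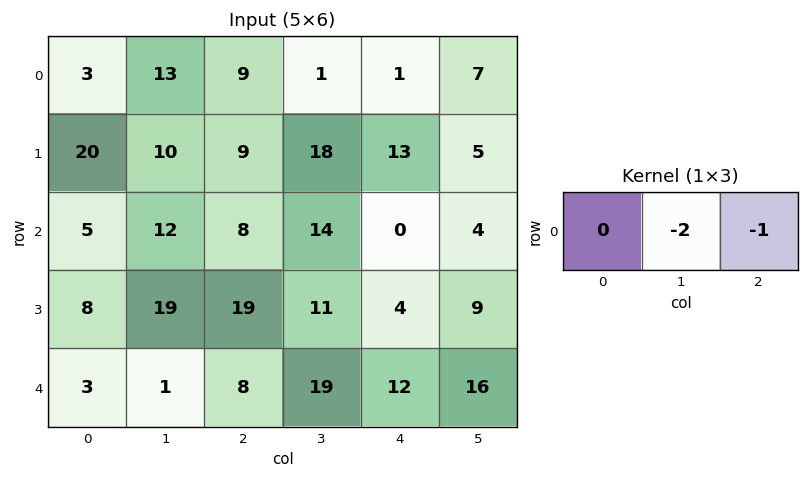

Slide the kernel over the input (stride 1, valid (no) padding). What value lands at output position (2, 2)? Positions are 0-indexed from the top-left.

The receptive field on the input at this output position is [8 14 0]. Elementwise product with the kernel and sum: 14·-2 + 0·-1.

-28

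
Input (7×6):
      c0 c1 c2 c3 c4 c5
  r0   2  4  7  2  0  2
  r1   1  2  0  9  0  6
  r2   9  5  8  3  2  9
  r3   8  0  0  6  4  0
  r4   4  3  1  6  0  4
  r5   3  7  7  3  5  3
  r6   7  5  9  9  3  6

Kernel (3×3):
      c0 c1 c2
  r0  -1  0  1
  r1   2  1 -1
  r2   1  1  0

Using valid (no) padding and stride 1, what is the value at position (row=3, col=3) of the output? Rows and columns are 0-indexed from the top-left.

The receptive field on the input at this output position is [6 4 0 / 6 0 4 / 3 5 3]. Elementwise product with the kernel and sum: 6·-1 + 0·1 + 6·2 + 0·1 + 4·-1 + 3·1 + 5·1.

10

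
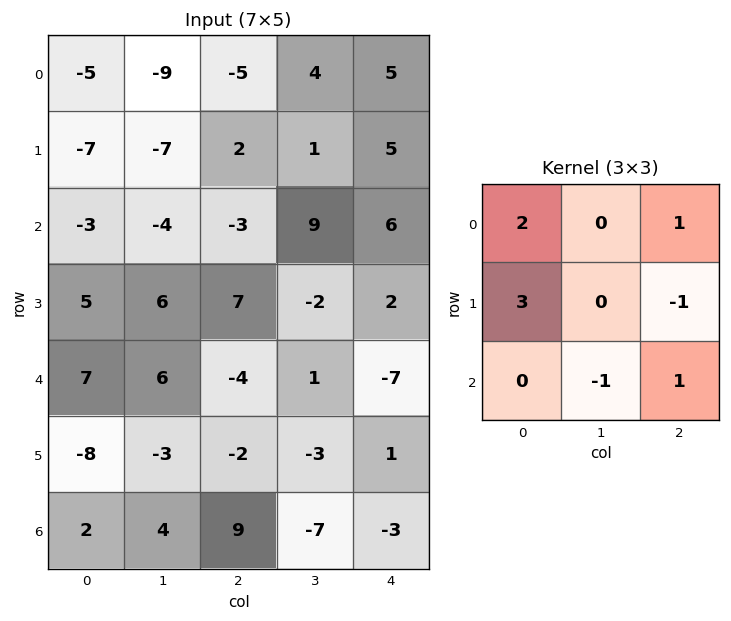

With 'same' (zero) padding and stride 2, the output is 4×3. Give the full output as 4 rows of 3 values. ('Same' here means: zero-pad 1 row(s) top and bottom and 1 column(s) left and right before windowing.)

Output[0,0]: The receptive field on the zero-padded input at this output position is [0 0 0 / 0 -5 -9 / 0 -7 -7]. Elementwise product with the kernel and sum: 0·2 + 0·1 + 0·3 + -9·-1 + -7·-1 + -7·1.

9 -32 7
-2 -43 27
5 26 -2
-7 10 -27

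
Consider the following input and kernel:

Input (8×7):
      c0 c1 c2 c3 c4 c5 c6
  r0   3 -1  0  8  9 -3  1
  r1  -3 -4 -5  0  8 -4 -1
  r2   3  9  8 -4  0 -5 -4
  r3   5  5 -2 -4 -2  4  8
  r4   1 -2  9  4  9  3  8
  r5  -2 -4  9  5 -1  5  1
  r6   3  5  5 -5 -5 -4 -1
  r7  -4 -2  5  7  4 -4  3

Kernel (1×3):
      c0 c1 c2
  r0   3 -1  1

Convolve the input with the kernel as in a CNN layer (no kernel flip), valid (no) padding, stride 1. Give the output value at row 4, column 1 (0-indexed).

-11

The receptive field on the input at this output position is [-2 9 4]. Elementwise product with the kernel and sum: -2·3 + 9·-1 + 4·1.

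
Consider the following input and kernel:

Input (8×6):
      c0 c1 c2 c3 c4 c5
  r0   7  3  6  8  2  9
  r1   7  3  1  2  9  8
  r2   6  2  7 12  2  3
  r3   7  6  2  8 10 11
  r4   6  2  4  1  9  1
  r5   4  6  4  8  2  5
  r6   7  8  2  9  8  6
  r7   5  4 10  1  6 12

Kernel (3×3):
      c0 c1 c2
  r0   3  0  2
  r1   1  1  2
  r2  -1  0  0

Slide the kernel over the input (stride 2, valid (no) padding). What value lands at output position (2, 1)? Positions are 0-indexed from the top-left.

The receptive field on the input at this output position is [4 1 9 / 4 8 2 / 2 9 8]. Elementwise product with the kernel and sum: 4·3 + 9·2 + 4·1 + 8·1 + 2·2 + 2·-1.

44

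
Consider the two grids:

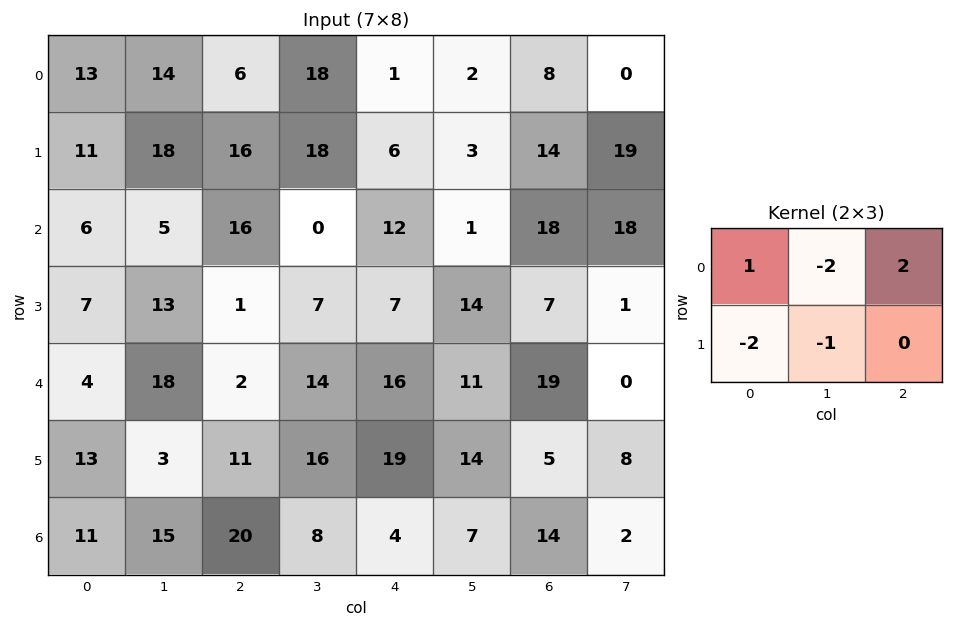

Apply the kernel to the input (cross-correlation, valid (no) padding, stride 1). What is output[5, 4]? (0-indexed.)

The receptive field on the input at this output position is [19 14 5 / 4 7 14]. Elementwise product with the kernel and sum: 19·1 + 14·-2 + 5·2 + 4·-2 + 7·-1.

-14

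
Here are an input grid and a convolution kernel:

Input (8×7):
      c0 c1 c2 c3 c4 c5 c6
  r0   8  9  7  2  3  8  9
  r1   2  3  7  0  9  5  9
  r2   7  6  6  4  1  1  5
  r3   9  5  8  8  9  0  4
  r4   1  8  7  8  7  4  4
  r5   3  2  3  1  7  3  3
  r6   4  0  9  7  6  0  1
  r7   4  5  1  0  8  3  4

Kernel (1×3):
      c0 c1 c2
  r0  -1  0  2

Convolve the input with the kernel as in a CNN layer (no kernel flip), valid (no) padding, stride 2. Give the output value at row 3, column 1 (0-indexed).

The receptive field on the input at this output position is [9 7 6]. Elementwise product with the kernel and sum: 9·-1 + 6·2.

3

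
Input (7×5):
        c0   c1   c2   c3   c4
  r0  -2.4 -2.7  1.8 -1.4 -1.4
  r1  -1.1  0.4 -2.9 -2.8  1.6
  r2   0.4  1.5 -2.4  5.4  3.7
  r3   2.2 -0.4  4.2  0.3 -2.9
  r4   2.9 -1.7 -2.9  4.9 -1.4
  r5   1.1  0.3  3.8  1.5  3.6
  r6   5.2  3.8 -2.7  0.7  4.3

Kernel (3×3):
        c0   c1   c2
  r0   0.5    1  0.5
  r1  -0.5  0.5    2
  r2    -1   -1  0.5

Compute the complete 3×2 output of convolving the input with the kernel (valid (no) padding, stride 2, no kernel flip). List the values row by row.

-11.15 0.9
4.95 -4.4
-4.85 12.95

Output[0,0]: The receptive field on the input at this output position is [-2.4 -2.7 1.8 / -1.1 0.4 -2.9 / 0.4 1.5 -2.4]. Elementwise product with the kernel and sum: -2.4·0.5 + -2.7·1 + 1.8·0.5 + -1.1·-0.5 + 0.4·0.5 + -2.9·2 + 0.4·-1 + 1.5·-1 + -2.4·0.5.
Output[0,1]: The receptive field on the input at this output position is [1.8 -1.4 -1.4 / -2.9 -2.8 1.6 / -2.4 5.4 3.7]. Elementwise product with the kernel and sum: 1.8·0.5 + -1.4·1 + -1.4·0.5 + -2.9·-0.5 + -2.8·0.5 + 1.6·2 + -2.4·-1 + 5.4·-1 + 3.7·0.5.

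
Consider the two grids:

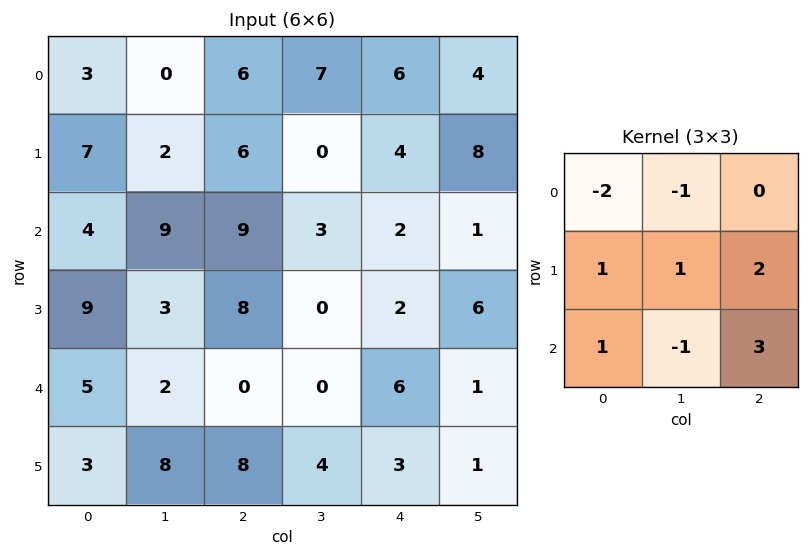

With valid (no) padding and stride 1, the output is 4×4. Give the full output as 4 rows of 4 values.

37 11 7 4
45 9 18 19
14 -14 9 3
5 0 9 10

Output[0,0]: The receptive field on the input at this output position is [3 0 6 / 7 2 6 / 4 9 9]. Elementwise product with the kernel and sum: 3·-2 + 0·-1 + 7·1 + 2·1 + 6·2 + 4·1 + 9·-1 + 9·3.
Output[0,1]: The receptive field on the input at this output position is [0 6 7 / 2 6 0 / 9 9 3]. Elementwise product with the kernel and sum: 0·-2 + 6·-1 + 2·1 + 6·1 + 0·2 + 9·1 + 9·-1 + 3·3.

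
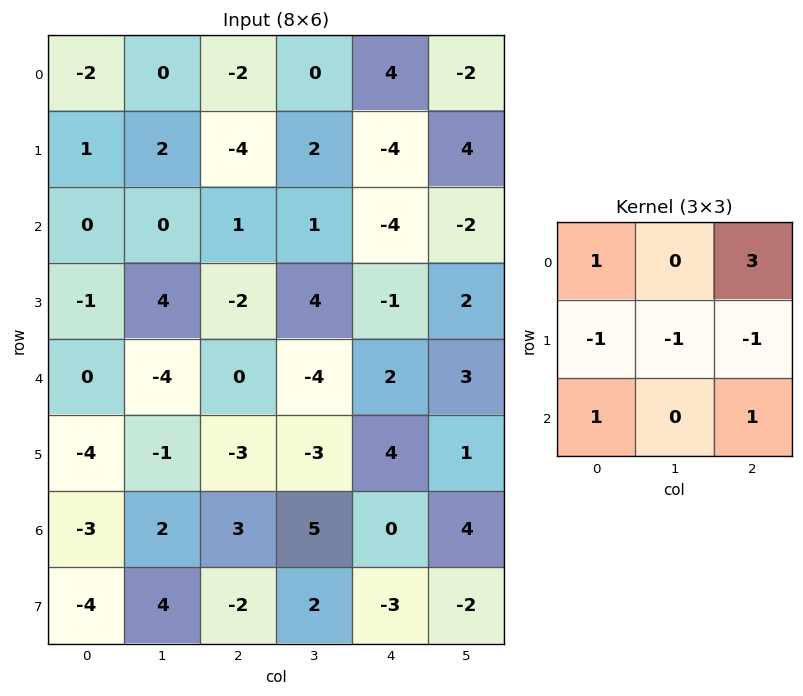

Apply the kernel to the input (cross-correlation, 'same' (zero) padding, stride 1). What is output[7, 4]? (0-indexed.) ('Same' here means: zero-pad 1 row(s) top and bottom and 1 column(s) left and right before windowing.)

20

The receptive field on the zero-padded input at this output position is [5 0 4 / 2 -3 -2 / 0 0 0]. Elementwise product with the kernel and sum: 5·1 + 4·3 + 2·-1 + -3·-1 + -2·-1 + 0·1 + 0·1.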